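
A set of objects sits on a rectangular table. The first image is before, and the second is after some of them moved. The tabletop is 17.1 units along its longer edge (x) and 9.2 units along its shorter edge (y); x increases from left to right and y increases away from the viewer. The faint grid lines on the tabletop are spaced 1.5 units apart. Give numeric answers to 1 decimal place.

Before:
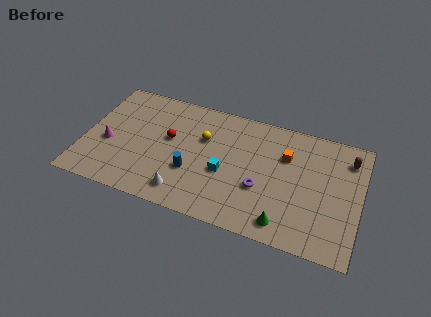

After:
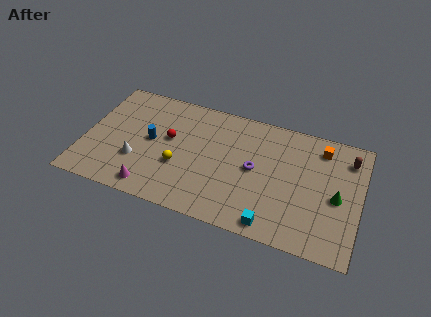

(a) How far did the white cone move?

3.4

From (6.5, 1.5) to (3.4, 3.0), the white cone covered √(3.1² + 1.5²) ≈ 3.4 units.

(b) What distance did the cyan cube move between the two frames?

4.3

From (8.8, 3.8) to (12.0, 1.0), the cyan cube covered √(3.2² + 2.8²) ≈ 4.3 units.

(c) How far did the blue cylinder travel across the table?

3.1

From (6.8, 3.2) to (4.1, 4.8), the blue cylinder covered √(2.7² + 1.6²) ≈ 3.1 units.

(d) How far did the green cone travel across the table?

4.2

The green cone moved from about (12.7, 1.3) to (15.7, 4.2), a distance of √(3.0² + 2.9²) ≈ 4.2.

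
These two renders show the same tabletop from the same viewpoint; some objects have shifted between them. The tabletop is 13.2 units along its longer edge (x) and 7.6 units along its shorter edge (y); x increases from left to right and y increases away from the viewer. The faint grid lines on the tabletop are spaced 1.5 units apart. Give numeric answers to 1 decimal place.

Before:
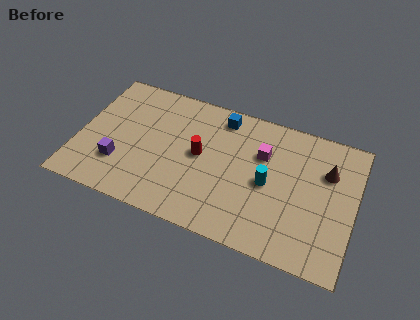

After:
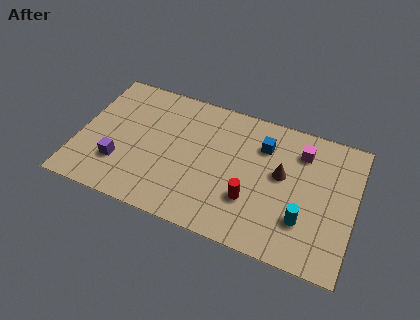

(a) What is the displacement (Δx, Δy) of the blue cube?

(2.1, -0.9)

From the two frames, the blue cube sits at roughly (6.6, 6.5) before and (8.7, 5.6) after.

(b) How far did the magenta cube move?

2.0

The magenta cube moved from about (8.7, 5.1) to (10.5, 5.9), a distance of √(1.8² + 0.8²) ≈ 2.0.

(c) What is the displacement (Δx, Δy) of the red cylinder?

(2.6, -1.6)

From the two frames, the red cylinder sits at roughly (5.8, 4.0) before and (8.4, 2.4) after.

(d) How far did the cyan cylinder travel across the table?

2.3

The cyan cylinder moved from about (9.1, 3.6) to (10.9, 2.2), a distance of √(1.8² + 1.4²) ≈ 2.3.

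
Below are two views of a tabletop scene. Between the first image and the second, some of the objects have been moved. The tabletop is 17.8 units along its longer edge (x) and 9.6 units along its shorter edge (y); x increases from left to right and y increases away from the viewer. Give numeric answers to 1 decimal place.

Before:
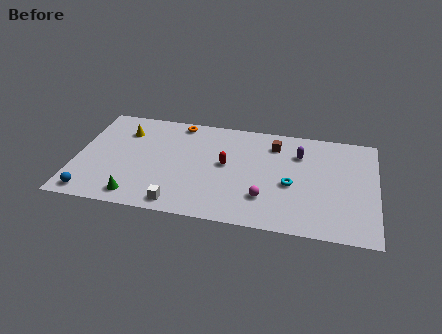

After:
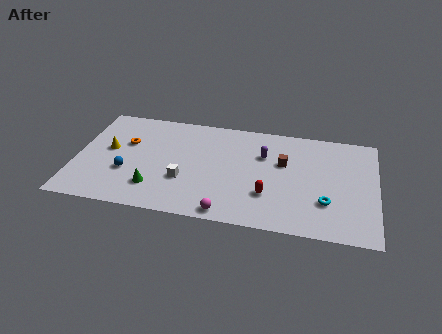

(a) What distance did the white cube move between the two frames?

2.2

From (6.3, 1.1) to (6.5, 3.3), the white cube covered √(0.2² + 2.2²) ≈ 2.2 units.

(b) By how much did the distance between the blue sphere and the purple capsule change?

-4.9

They were about 13.5 units apart before and 8.6 after — 4.9 units closer together.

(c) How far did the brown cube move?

1.7

The brown cube moved from about (11.7, 7.6) to (12.3, 6.0), a distance of √(0.6² + 1.6²) ≈ 1.7.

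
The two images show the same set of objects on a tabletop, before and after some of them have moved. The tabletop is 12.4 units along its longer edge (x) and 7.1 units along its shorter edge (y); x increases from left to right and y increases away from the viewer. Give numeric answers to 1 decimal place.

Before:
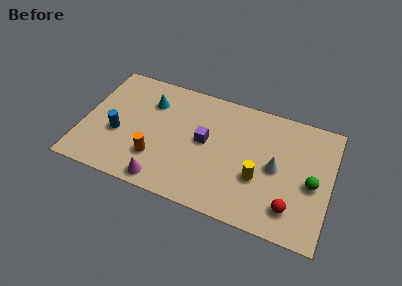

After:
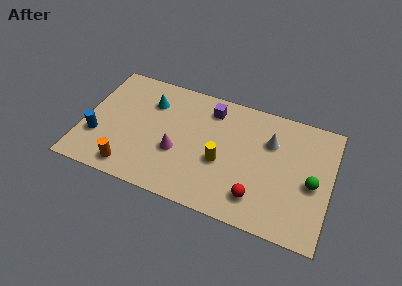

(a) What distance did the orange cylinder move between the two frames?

1.6

From (3.8, 2.0) to (2.6, 1.0), the orange cylinder covered √(1.2² + 1.0²) ≈ 1.6 units.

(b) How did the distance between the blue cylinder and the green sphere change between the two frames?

+1.0

The distance was about 9.7 in the first image and 10.7 in the second, so they moved 1.0 units further apart.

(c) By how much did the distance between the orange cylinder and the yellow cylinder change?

-0.3

Before: roughly 5.1 units apart; after: 4.8. That's 0.3 units closer together.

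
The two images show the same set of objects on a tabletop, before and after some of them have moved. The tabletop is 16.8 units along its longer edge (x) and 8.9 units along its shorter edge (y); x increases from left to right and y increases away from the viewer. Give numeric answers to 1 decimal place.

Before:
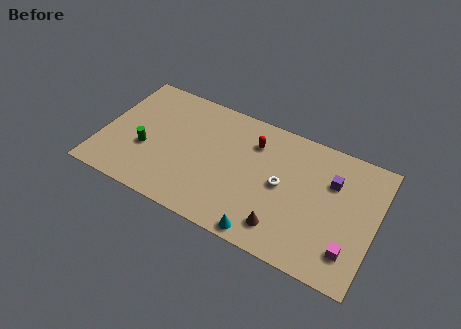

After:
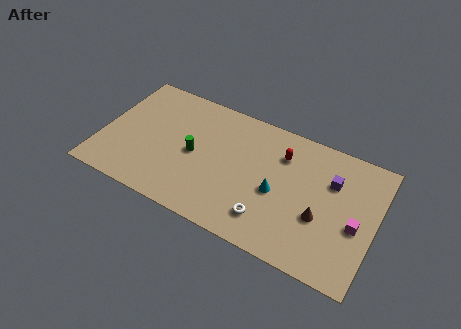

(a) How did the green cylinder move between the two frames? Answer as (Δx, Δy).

(2.9, 0.9)

The green cylinder was at about (2.8, 3.4) and moved to about (5.7, 4.3).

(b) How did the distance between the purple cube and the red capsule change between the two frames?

-1.8

The distance was about 4.9 in the first image and 3.1 in the second, so they moved 1.8 units closer together.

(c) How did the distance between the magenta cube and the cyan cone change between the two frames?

-0.3

Before: roughly 5.1 units apart; after: 4.8. That's 0.3 units closer together.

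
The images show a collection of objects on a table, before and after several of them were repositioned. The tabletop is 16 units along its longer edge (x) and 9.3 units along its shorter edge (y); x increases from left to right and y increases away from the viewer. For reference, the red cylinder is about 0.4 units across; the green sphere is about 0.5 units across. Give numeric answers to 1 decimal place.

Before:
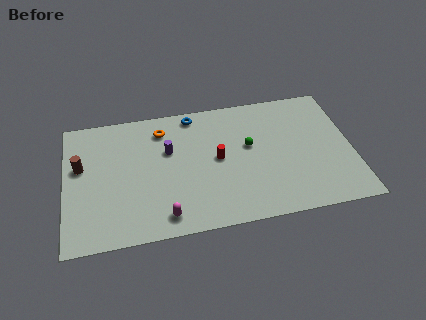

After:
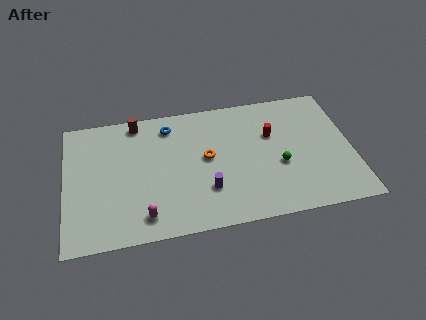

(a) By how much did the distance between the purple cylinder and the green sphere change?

-0.3

They were about 4.5 units apart before and 4.2 after — 0.3 units closer together.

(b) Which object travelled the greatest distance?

the brown cylinder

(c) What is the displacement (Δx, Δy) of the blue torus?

(-1.4, -0.6)

From the two frames, the blue torus sits at roughly (7.3, 8.3) before and (5.9, 7.7) after.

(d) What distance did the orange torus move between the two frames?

3.5

The orange torus was near (5.5, 7.5) before and (7.9, 5.0) after, so it travelled √(2.4² + 2.5²) ≈ 3.5 units.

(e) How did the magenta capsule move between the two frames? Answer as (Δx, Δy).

(-1.1, 0.2)

The magenta capsule started near (5.4, 1.3) and ended near (4.3, 1.5).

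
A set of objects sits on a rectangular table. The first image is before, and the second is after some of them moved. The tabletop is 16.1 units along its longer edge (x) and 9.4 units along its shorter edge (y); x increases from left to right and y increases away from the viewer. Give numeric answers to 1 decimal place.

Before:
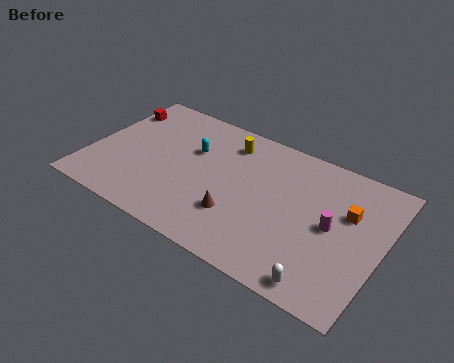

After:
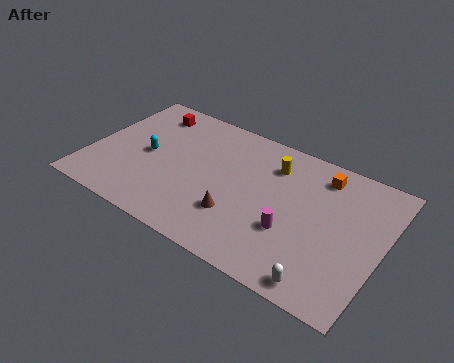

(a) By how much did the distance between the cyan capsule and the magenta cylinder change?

+0.3

The distance was about 8.1 in the first image and 8.4 in the second, so they moved 0.3 units further apart.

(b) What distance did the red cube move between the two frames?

1.9

The red cube was near (0.8, 7.2) before and (2.6, 7.8) after, so it travelled √(1.8² + 0.6²) ≈ 1.9 units.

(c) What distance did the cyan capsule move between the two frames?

2.7

The cyan capsule moved from about (5.4, 6.1) to (3.1, 4.6), a distance of √(2.3² + 1.5²) ≈ 2.7.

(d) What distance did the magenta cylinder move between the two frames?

2.4

From (13.4, 4.7) to (11.4, 3.3), the magenta cylinder covered √(2.0² + 1.4²) ≈ 2.4 units.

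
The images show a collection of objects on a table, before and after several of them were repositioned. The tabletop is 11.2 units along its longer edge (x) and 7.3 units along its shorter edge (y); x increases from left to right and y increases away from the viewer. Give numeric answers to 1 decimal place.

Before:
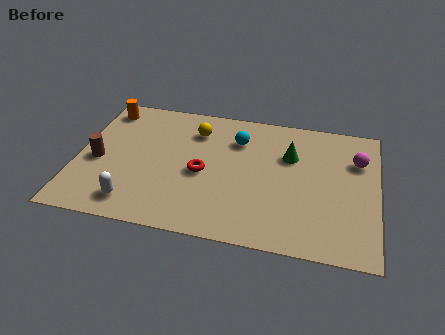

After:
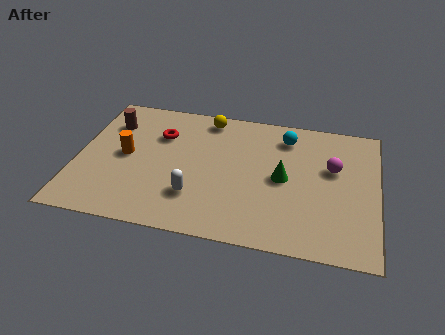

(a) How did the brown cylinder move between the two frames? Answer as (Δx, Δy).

(0.3, 2.2)

From the two frames, the brown cylinder sits at roughly (0.8, 3.2) before and (1.1, 5.4) after.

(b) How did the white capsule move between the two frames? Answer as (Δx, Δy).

(2.2, 0.8)

The white capsule started near (2.3, 1.2) and ended near (4.5, 2.0).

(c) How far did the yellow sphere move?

0.9

From (4.3, 5.6) to (4.7, 6.4), the yellow sphere covered √(0.4² + 0.8²) ≈ 0.9 units.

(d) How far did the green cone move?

1.3

The green cone was near (7.9, 4.9) before and (7.7, 3.6) after, so it travelled √(0.2² + 1.3²) ≈ 1.3 units.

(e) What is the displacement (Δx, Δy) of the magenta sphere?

(-0.9, -0.6)

From the two frames, the magenta sphere sits at roughly (10.4, 5.1) before and (9.5, 4.5) after.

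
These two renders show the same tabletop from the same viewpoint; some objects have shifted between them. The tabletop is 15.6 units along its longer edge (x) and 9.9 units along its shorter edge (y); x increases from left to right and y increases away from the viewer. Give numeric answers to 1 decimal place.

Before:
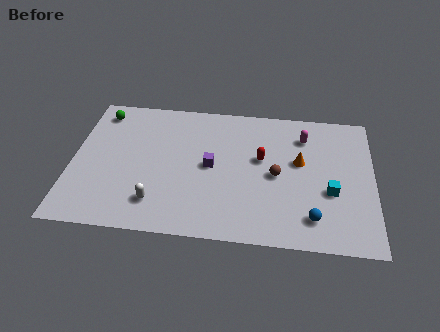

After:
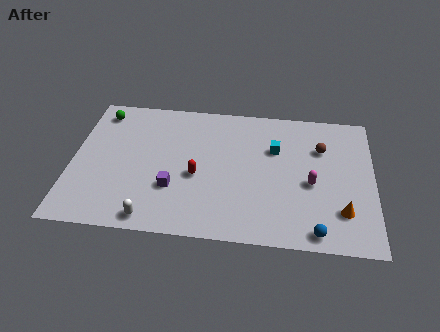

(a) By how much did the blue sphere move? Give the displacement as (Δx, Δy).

(0.2, -0.9)

The blue sphere was at about (12.5, 1.9) and moved to about (12.7, 1.0).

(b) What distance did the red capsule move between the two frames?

3.7

The red capsule was near (9.8, 5.8) before and (6.5, 4.2) after, so it travelled √(3.3² + 1.6²) ≈ 3.7 units.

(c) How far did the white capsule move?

1.1

The white capsule moved from about (4.5, 2.1) to (4.3, 1.0), a distance of √(0.2² + 1.1²) ≈ 1.1.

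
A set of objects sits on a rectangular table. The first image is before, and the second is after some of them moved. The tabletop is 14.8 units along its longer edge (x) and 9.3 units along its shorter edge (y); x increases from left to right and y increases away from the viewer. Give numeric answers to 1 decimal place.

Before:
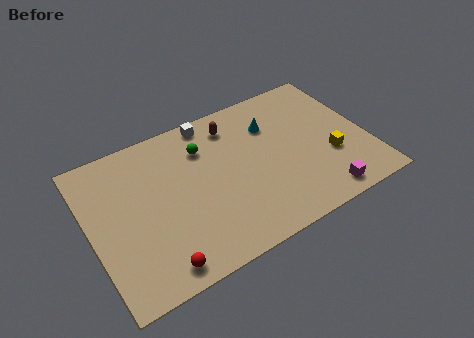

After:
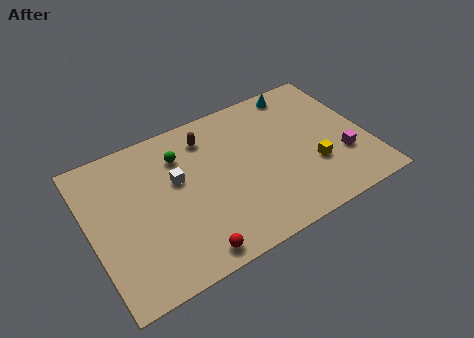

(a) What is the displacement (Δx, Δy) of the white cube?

(-2.2, -2.8)

The white cube started near (6.9, 8.4) and ended near (4.7, 5.6).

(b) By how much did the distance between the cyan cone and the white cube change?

+4.1

The distance was about 3.5 in the first image and 7.6 in the second, so they moved 4.1 units further apart.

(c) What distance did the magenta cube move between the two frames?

2.4

The magenta cube was near (11.8, 1.1) before and (13.3, 3.0) after, so it travelled √(1.5² + 1.9²) ≈ 2.4 units.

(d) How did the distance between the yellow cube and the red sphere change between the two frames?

-2.6

They were about 9.9 units apart before and 7.3 after — 2.6 units closer together.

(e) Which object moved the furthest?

the white cube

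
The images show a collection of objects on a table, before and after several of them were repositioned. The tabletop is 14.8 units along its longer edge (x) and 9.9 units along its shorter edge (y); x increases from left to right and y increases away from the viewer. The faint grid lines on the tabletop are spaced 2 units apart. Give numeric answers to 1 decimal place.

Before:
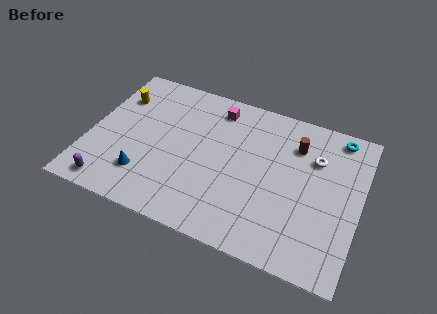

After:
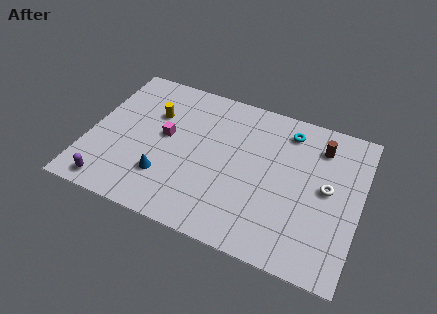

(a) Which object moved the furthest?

the magenta cube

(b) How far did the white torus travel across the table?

1.9

From (12.2, 6.9) to (13.0, 5.2), the white torus covered √(0.8² + 1.7²) ≈ 1.9 units.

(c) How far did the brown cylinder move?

1.4

From (11.1, 7.4) to (12.4, 7.8), the brown cylinder covered √(1.3² + 0.4²) ≈ 1.4 units.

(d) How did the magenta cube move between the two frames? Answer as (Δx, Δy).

(-2.5, -2.9)

The magenta cube was at about (6.6, 8.3) and moved to about (4.1, 5.4).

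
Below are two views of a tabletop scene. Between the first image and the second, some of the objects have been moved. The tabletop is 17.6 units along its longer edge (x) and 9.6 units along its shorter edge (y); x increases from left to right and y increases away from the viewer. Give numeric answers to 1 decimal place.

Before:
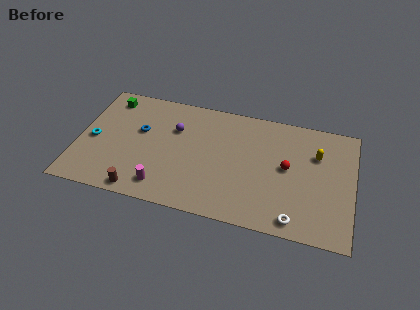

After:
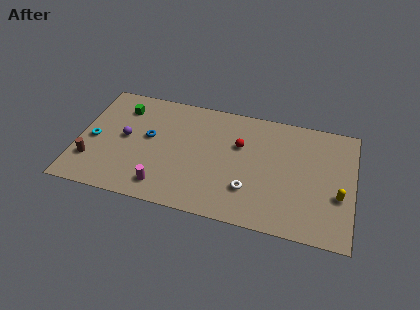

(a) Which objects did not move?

the cyan torus and the magenta cylinder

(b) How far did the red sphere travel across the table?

3.3

The red sphere moved from about (13.4, 5.1) to (10.3, 6.2), a distance of √(3.1² + 1.1²) ≈ 3.3.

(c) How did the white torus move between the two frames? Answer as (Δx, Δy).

(-3.0, 1.6)

From the two frames, the white torus sits at roughly (14.1, 1.1) before and (11.1, 2.7) after.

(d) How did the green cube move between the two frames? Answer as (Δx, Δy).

(0.9, -0.6)

The green cube was at about (1.7, 8.1) and moved to about (2.6, 7.5).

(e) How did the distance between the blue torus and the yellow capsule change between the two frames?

+1.0

They were about 11.3 units apart before and 12.3 after — 1.0 units further apart.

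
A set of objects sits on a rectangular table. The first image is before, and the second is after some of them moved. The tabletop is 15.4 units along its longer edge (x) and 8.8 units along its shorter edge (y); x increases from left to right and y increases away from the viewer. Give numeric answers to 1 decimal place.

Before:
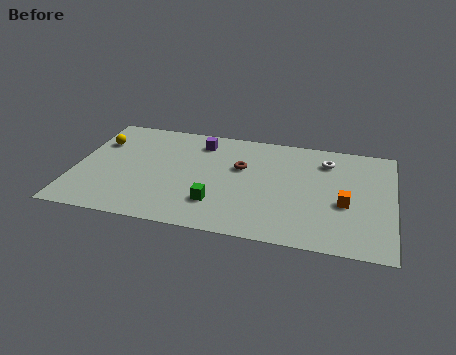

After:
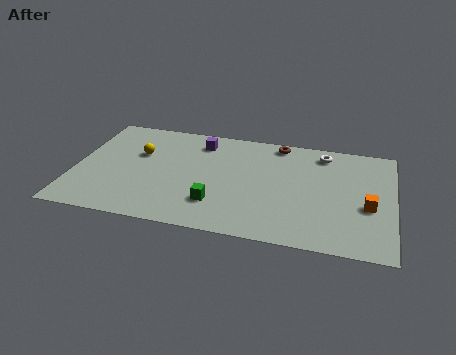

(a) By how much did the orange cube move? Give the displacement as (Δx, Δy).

(1.1, 0.0)

The orange cube was at about (13.1, 3.6) and moved to about (14.2, 3.6).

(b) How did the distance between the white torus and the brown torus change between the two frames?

-2.1

The distance was about 4.3 in the first image and 2.2 in the second, so they moved 2.1 units closer together.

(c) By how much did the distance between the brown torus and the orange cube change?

+0.8

They were about 5.4 units apart before and 6.2 after — 0.8 units further apart.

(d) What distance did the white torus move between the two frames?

0.6

The white torus moved from about (12.1, 6.9) to (11.9, 7.5), a distance of √(0.2² + 0.6²) ≈ 0.6.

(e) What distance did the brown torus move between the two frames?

2.9

The brown torus was near (8.0, 5.5) before and (9.7, 7.9) after, so it travelled √(1.7² + 2.4²) ≈ 2.9 units.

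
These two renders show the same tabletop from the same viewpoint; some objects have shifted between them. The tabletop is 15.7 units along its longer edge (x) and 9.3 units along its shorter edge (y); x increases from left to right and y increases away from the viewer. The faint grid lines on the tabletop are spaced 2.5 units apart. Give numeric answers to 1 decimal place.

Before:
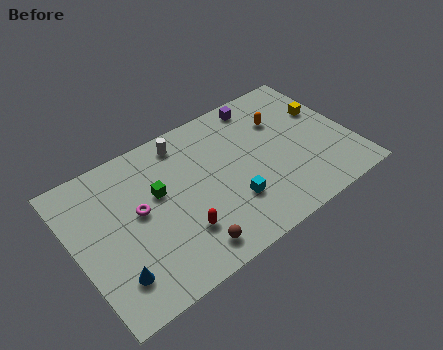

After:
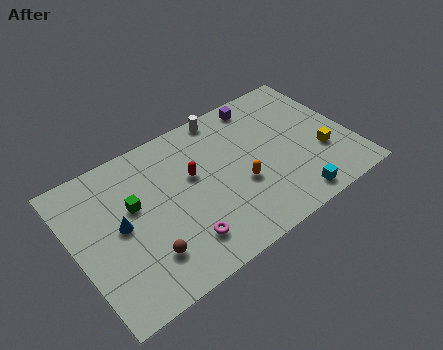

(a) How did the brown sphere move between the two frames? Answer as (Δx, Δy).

(-2.2, 0.9)

From the two frames, the brown sphere sits at roughly (5.7, 1.4) before and (3.5, 2.3) after.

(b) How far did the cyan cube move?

3.6

From (8.5, 2.8) to (11.7, 1.1), the cyan cube covered √(3.2² + 1.7²) ≈ 3.6 units.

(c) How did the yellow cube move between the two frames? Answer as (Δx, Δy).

(-0.7, -2.7)

From the two frames, the yellow cube sits at roughly (14.6, 5.9) before and (13.9, 3.2) after.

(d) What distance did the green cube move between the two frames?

1.4

The green cube moved from about (4.8, 5.6) to (3.4, 5.6), a distance of √(1.4² + 0.0²) ≈ 1.4.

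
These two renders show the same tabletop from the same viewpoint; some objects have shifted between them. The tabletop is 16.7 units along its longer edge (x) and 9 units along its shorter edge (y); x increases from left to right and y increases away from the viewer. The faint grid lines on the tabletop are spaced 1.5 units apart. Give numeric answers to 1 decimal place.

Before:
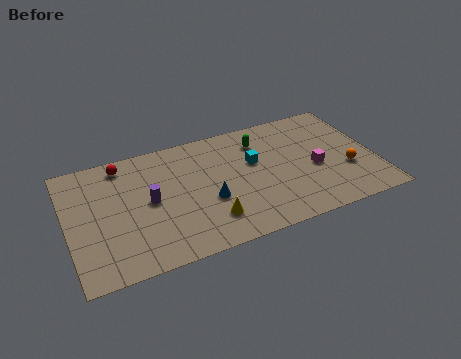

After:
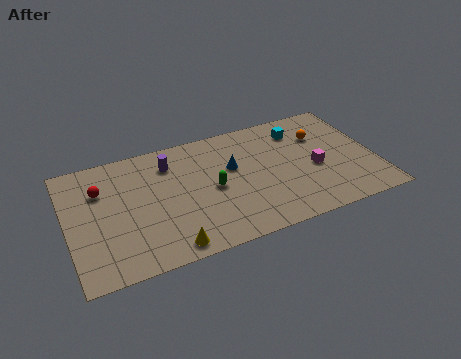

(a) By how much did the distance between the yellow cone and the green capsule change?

-1.6

The distance was about 5.9 in the first image and 4.3 in the second, so they moved 1.6 units closer together.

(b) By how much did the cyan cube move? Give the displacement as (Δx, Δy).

(2.7, 1.6)

The cyan cube started near (10.2, 5.5) and ended near (12.9, 7.1).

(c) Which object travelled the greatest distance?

the green capsule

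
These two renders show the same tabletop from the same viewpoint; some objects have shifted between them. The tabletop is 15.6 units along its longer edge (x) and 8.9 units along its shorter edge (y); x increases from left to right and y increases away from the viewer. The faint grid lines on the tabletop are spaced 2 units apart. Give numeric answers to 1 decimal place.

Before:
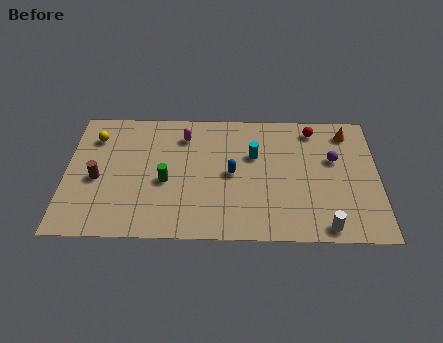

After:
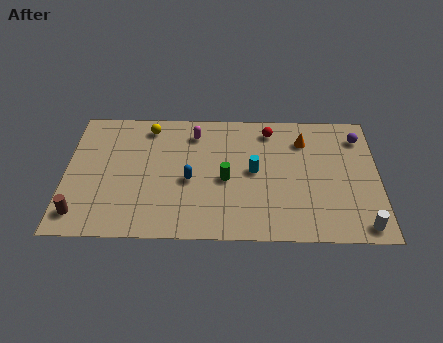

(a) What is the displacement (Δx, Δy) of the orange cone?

(-2.2, -0.6)

The orange cone was at about (14.1, 7.4) and moved to about (11.9, 6.8).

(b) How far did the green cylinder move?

3.0

From (5.0, 3.8) to (8.0, 4.0), the green cylinder covered √(3.0² + 0.2²) ≈ 3.0 units.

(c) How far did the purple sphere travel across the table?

2.1

The purple sphere moved from about (13.4, 5.5) to (14.7, 7.1), a distance of √(1.3² + 1.6²) ≈ 2.1.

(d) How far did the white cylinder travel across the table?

1.8

From (12.9, 0.9) to (14.7, 1.0), the white cylinder covered √(1.8² + 0.1²) ≈ 1.8 units.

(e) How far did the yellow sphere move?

2.8

The yellow sphere was near (1.4, 6.8) before and (4.1, 7.6) after, so it travelled √(2.7² + 0.8²) ≈ 2.8 units.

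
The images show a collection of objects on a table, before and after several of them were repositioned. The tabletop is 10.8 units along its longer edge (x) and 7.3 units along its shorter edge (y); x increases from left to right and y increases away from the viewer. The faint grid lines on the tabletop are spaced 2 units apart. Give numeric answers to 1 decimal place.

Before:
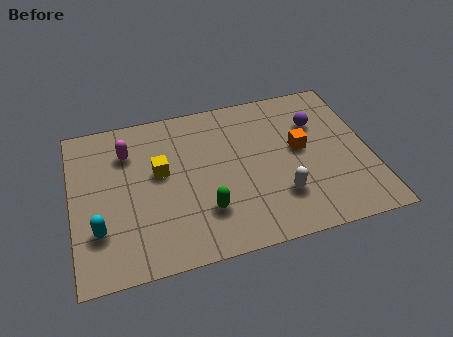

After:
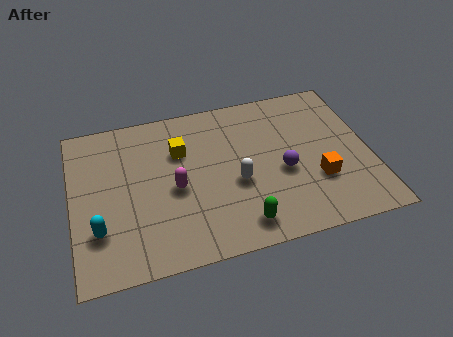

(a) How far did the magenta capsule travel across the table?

2.6

The magenta capsule moved from about (2.1, 5.4) to (3.7, 3.3), a distance of √(1.6² + 2.1²) ≈ 2.6.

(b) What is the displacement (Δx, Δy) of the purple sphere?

(-1.4, -2.0)

The purple sphere was at about (9.0, 5.1) and moved to about (7.6, 3.1).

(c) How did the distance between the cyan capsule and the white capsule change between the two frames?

-1.4

The distance was about 6.5 in the first image and 5.1 in the second, so they moved 1.4 units closer together.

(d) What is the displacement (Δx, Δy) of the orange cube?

(0.5, -1.6)

The orange cube was at about (8.3, 4.0) and moved to about (8.8, 2.4).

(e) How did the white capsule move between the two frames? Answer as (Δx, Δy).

(-1.5, 1.0)

The white capsule was at about (7.4, 2.0) and moved to about (5.9, 3.0).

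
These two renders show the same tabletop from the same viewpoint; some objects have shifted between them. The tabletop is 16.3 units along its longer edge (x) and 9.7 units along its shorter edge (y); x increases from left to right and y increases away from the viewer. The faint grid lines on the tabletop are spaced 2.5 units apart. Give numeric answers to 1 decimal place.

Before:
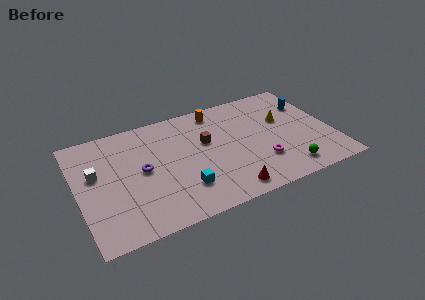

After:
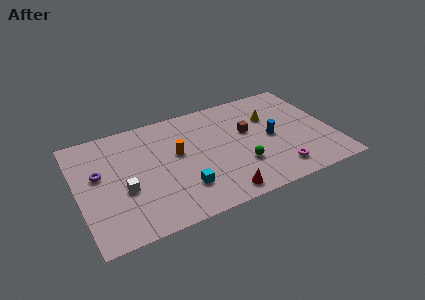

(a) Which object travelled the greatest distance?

the orange cylinder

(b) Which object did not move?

the cyan cube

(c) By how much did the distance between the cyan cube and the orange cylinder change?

-3.5

The distance was about 6.6 in the first image and 3.1 in the second, so they moved 3.5 units closer together.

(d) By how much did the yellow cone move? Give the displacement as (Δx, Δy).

(-0.8, 0.6)

From the two frames, the yellow cone sits at roughly (13.4, 6.0) before and (12.6, 6.6) after.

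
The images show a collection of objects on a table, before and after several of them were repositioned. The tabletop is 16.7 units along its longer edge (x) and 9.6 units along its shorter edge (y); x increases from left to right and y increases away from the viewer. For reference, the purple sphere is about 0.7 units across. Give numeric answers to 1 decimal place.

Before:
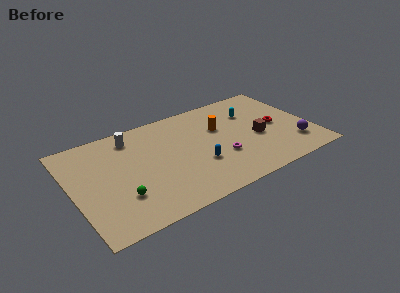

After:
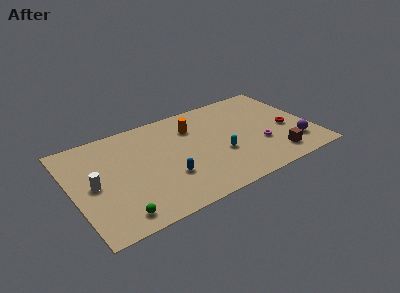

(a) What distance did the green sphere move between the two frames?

1.6

The green sphere was near (3.0, 2.8) before and (2.6, 1.3) after, so it travelled √(0.4² + 1.5²) ≈ 1.6 units.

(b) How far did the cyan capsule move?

4.3

The cyan capsule moved from about (12.9, 6.8) to (10.1, 3.6), a distance of √(2.8² + 3.2²) ≈ 4.3.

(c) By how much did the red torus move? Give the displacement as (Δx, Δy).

(0.6, -0.6)

The red torus was at about (14.4, 4.7) and moved to about (15.0, 4.1).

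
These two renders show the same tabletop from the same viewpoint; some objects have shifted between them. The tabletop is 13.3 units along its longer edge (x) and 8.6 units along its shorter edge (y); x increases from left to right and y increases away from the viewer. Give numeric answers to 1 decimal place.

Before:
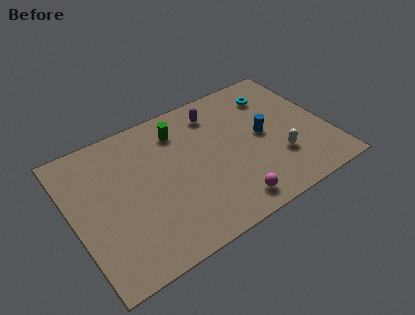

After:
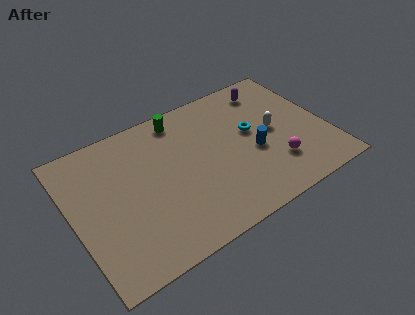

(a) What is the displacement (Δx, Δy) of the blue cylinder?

(-0.6, -0.8)

The blue cylinder was at about (10.0, 4.4) and moved to about (9.4, 3.6).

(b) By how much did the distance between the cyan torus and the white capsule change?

-2.9

Before: roughly 4.1 units apart; after: 1.2. That's 2.9 units closer together.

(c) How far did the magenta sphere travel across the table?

2.9

From (7.6, 1.2) to (10.3, 2.3), the magenta sphere covered √(2.7² + 1.1²) ≈ 2.9 units.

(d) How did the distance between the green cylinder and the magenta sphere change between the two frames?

+0.8

Before: roughly 5.9 units apart; after: 6.7. That's 0.8 units further apart.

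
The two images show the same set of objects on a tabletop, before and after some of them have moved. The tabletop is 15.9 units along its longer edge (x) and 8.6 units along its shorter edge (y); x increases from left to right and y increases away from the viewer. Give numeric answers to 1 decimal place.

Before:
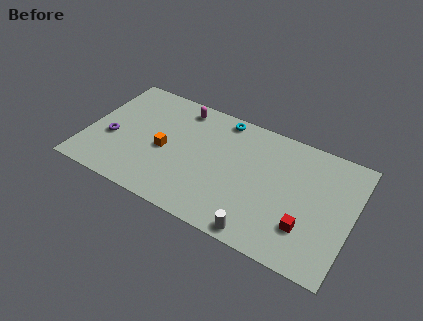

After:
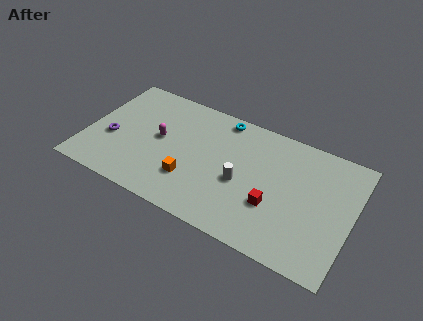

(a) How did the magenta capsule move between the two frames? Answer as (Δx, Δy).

(-0.9, -2.8)

The magenta capsule was at about (5.2, 7.4) and moved to about (4.3, 4.6).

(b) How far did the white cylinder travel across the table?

3.3

From (10.9, 0.8) to (9.4, 3.7), the white cylinder covered √(1.5² + 2.9²) ≈ 3.3 units.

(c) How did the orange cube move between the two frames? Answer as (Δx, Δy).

(1.8, -1.4)

The orange cube started near (4.7, 3.9) and ended near (6.5, 2.5).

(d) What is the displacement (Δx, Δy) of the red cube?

(-2.0, 0.6)

The red cube started near (13.4, 2.4) and ended near (11.4, 3.0).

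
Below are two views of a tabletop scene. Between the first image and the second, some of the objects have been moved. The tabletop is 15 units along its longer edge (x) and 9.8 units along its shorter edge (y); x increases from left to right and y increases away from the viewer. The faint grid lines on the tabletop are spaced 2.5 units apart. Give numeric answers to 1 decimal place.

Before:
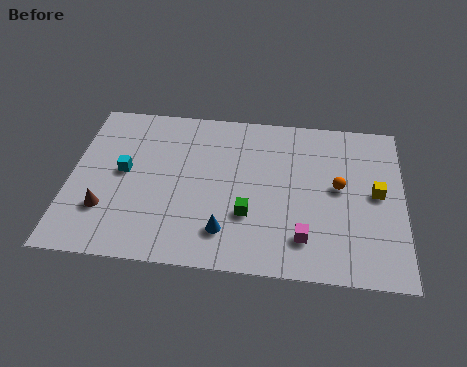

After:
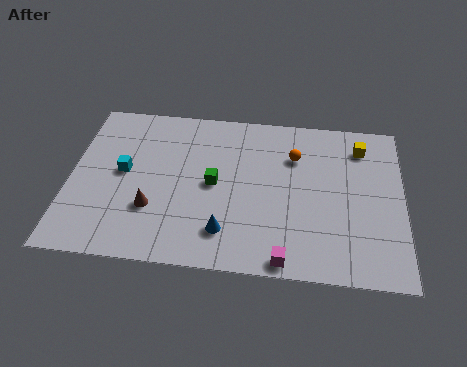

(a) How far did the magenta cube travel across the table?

1.5

From (10.6, 2.1) to (9.8, 0.8), the magenta cube covered √(0.8² + 1.3²) ≈ 1.5 units.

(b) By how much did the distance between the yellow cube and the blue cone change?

+1.0

The distance was about 7.3 in the first image and 8.3 in the second, so they moved 1.0 units further apart.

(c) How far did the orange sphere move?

2.6

The orange sphere moved from about (12.1, 5.3) to (10.1, 7.0), a distance of √(2.0² + 1.7²) ≈ 2.6.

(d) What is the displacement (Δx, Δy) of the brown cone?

(2.1, 0.3)

From the two frames, the brown cone sits at roughly (1.7, 2.8) before and (3.8, 3.1) after.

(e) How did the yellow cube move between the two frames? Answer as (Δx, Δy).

(-0.7, 2.8)

From the two frames, the yellow cube sits at roughly (13.8, 5.1) before and (13.1, 7.9) after.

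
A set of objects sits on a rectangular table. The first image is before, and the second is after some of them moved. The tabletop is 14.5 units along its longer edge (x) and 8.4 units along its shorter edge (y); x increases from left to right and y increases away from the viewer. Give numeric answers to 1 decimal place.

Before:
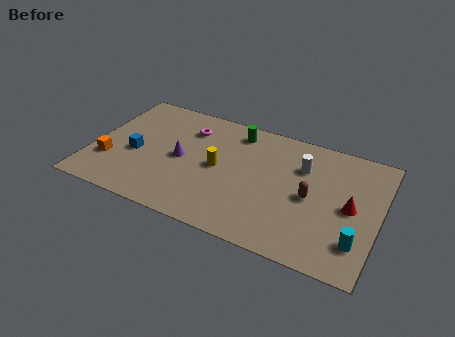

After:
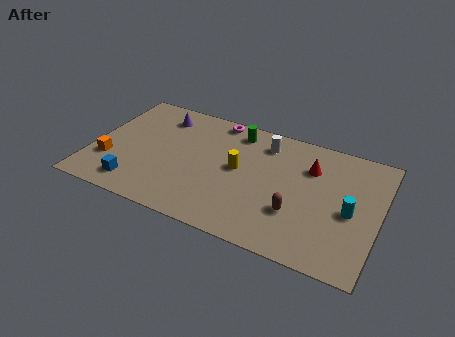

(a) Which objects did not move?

the green cylinder and the orange cube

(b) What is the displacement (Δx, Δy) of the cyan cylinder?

(-0.5, 1.8)

From the two frames, the cyan cylinder sits at roughly (13.6, 2.0) before and (13.1, 3.8) after.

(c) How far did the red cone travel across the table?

2.9

The red cone moved from about (13.1, 4.1) to (10.9, 6.0), a distance of √(2.2² + 1.9²) ≈ 2.9.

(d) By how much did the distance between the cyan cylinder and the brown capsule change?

-0.4

They were about 3.2 units apart before and 2.8 after — 0.4 units closer together.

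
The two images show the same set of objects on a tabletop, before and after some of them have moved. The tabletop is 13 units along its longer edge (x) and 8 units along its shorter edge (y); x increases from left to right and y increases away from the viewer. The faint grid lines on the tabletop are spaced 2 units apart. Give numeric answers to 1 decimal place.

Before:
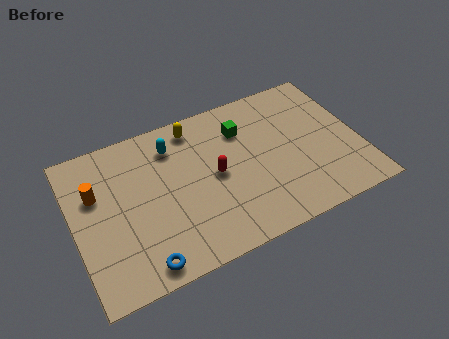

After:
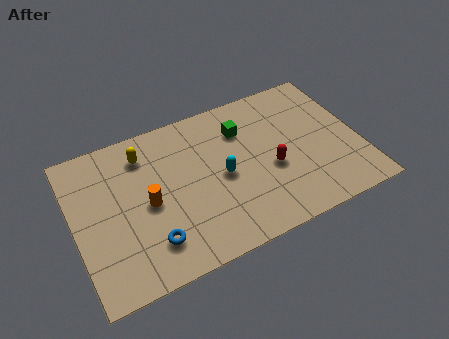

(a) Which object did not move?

the green cube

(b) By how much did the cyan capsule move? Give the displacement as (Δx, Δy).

(2.0, -2.5)

The cyan capsule started near (4.7, 6.3) and ended near (6.7, 3.8).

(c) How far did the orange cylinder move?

2.6

The orange cylinder was near (1.1, 5.2) before and (3.3, 3.8) after, so it travelled √(2.2² + 1.4²) ≈ 2.6 units.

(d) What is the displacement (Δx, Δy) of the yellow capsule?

(-2.4, -0.5)

From the two frames, the yellow capsule sits at roughly (5.8, 6.9) before and (3.4, 6.4) after.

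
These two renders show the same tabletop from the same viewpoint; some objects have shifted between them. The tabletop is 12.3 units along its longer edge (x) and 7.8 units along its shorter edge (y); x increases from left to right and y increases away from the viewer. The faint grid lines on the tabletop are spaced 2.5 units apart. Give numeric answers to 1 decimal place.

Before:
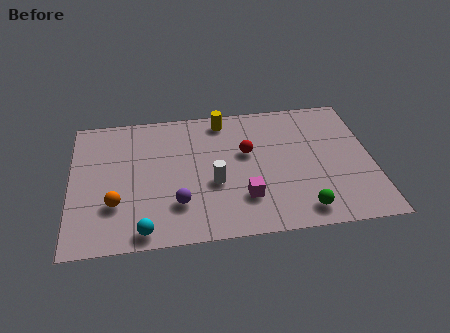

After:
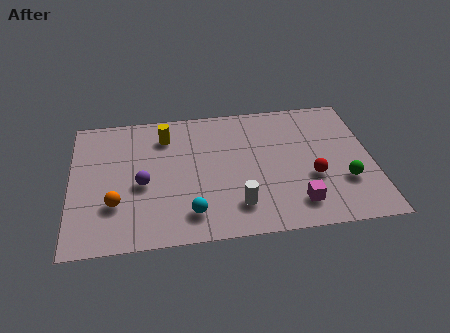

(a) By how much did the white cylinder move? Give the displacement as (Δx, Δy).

(0.9, -1.4)

From the two frames, the white cylinder sits at roughly (5.8, 3.1) before and (6.7, 1.7) after.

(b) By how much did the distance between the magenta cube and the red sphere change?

-1.0

Before: roughly 2.6 units apart; after: 1.6. That's 1.0 units closer together.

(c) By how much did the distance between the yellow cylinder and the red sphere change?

+4.4

Before: roughly 2.3 units apart; after: 6.7. That's 4.4 units further apart.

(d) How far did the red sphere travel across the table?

3.2

From (7.2, 4.7) to (9.8, 2.9), the red sphere covered √(2.6² + 1.8²) ≈ 3.2 units.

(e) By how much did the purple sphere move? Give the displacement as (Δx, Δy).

(-1.4, 1.3)

The purple sphere started near (4.3, 2.1) and ended near (2.9, 3.4).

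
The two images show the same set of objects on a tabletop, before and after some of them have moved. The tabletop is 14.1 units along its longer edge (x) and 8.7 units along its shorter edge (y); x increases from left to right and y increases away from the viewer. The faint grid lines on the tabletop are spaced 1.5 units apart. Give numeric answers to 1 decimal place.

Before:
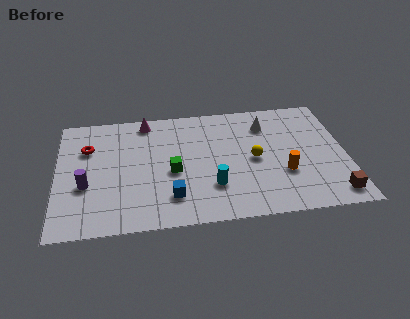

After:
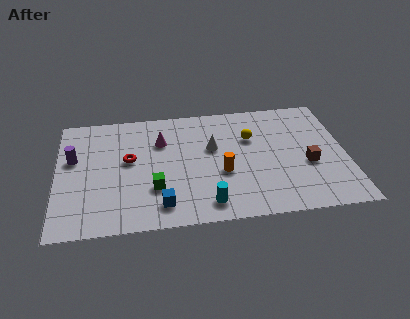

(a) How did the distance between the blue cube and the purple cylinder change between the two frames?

+1.4

They were about 4.3 units apart before and 5.7 after — 1.4 units further apart.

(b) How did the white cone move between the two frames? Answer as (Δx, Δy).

(-2.7, -1.4)

From the two frames, the white cone sits at roughly (10.3, 6.7) before and (7.6, 5.3) after.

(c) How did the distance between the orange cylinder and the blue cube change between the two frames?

-2.0

The distance was about 5.6 in the first image and 3.6 in the second, so they moved 2.0 units closer together.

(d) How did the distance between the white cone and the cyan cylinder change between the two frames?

-1.0

Before: roughly 5.0 units apart; after: 4.0. That's 1.0 units closer together.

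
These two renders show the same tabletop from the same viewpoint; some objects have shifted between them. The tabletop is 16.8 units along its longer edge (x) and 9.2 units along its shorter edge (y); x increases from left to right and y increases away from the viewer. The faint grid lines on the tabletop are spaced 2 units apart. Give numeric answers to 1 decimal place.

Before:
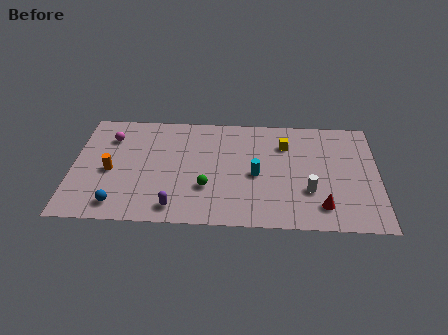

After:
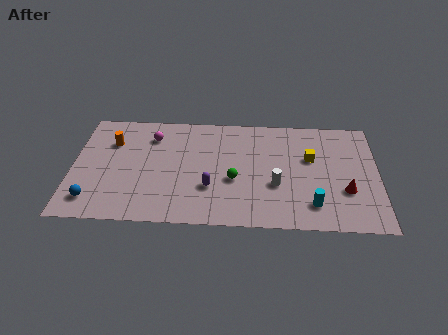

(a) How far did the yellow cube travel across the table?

1.8

From (11.7, 6.8) to (13.1, 5.7), the yellow cube covered √(1.4² + 1.1²) ≈ 1.8 units.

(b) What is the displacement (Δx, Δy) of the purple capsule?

(1.9, 1.7)

The purple capsule started near (5.7, 1.3) and ended near (7.6, 3.0).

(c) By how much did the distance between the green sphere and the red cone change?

-0.3

The distance was about 6.4 in the first image and 6.1 in the second, so they moved 0.3 units closer together.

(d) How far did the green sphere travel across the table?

1.7

The green sphere was near (7.4, 3.0) before and (8.9, 3.7) after, so it travelled √(1.5² + 0.7²) ≈ 1.7 units.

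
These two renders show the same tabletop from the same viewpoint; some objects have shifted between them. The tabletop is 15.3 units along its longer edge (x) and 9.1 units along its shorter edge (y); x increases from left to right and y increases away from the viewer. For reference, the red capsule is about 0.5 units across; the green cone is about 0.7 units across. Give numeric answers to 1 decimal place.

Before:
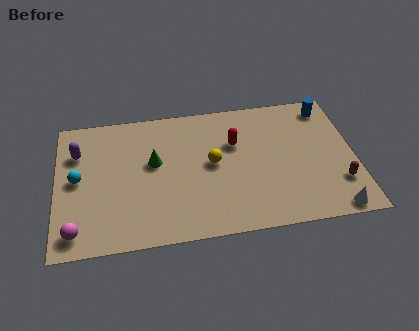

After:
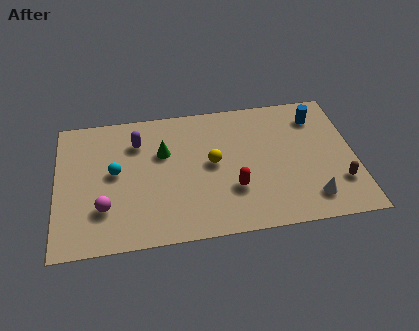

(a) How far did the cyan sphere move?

1.9

The cyan sphere moved from about (1.1, 4.7) to (3.0, 4.9), a distance of √(1.9² + 0.2²) ≈ 1.9.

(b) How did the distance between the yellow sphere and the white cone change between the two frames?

-1.4

Before: roughly 7.2 units apart; after: 5.8. That's 1.4 units closer together.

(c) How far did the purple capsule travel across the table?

3.1

From (1.1, 6.5) to (4.2, 6.8), the purple capsule covered √(3.1² + 0.3²) ≈ 3.1 units.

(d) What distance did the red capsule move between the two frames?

3.1

The red capsule was near (9.2, 6.0) before and (9.0, 2.9) after, so it travelled √(0.2² + 3.1²) ≈ 3.1 units.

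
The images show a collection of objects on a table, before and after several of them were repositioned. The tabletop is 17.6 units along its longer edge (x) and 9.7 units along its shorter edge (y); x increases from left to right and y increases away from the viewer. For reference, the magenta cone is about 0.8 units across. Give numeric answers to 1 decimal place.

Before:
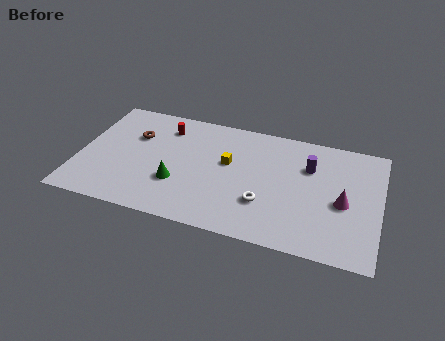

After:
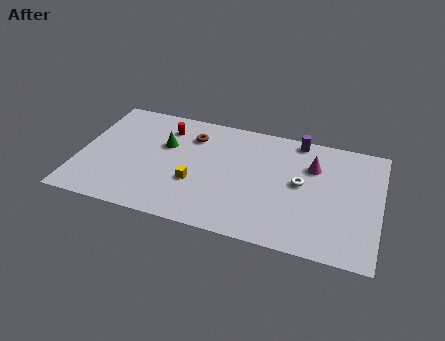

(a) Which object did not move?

the red cylinder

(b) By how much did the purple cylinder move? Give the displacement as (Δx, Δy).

(-0.8, 2.1)

The purple cylinder started near (13.4, 6.7) and ended near (12.6, 8.8).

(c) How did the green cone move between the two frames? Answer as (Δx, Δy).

(-1.0, 3.0)

From the two frames, the green cone sits at roughly (5.9, 3.2) before and (4.9, 6.2) after.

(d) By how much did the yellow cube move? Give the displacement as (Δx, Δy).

(-1.8, -2.2)

From the two frames, the yellow cube sits at roughly (8.7, 5.7) before and (6.9, 3.5) after.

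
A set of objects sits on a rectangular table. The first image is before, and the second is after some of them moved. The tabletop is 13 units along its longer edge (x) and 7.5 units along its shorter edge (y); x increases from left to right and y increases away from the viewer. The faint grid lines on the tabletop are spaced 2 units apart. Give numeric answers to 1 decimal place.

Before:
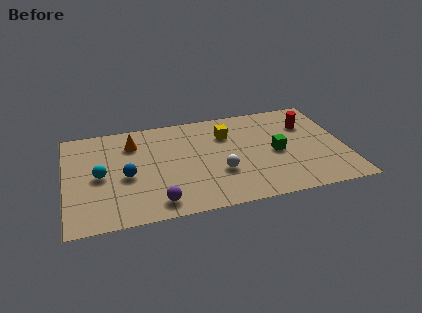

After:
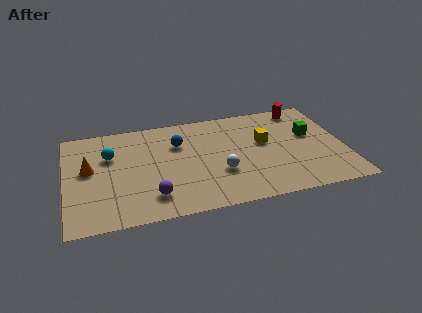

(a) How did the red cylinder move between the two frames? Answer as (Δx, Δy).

(-0.1, 1.3)

The red cylinder was at about (11.4, 5.3) and moved to about (11.3, 6.6).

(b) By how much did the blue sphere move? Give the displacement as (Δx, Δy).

(2.5, 1.9)

The blue sphere was at about (2.8, 3.3) and moved to about (5.3, 5.2).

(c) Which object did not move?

the white sphere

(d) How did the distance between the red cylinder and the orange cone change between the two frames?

+2.3

The distance was about 8.2 in the first image and 10.5 in the second, so they moved 2.3 units further apart.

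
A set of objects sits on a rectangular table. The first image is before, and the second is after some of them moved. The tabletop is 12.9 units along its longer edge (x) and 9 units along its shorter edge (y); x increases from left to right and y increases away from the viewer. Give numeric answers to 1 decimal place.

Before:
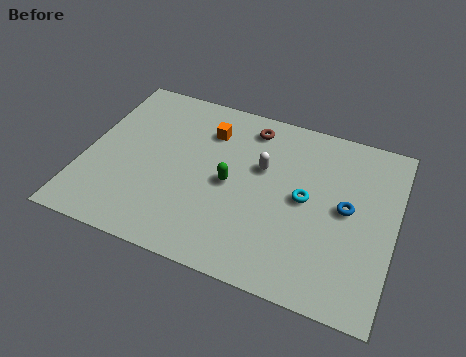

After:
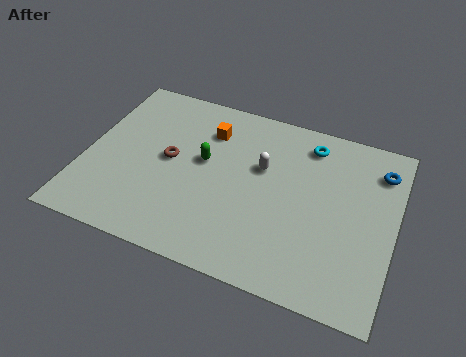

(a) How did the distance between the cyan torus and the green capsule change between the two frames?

+1.7

The distance was about 3.1 in the first image and 4.8 in the second, so they moved 1.7 units further apart.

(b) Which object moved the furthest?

the brown torus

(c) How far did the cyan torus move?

2.9

The cyan torus moved from about (9.2, 4.6) to (9.1, 7.5), a distance of √(0.1² + 2.9²) ≈ 2.9.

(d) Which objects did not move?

the orange cube and the white capsule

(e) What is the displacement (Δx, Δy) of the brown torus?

(-3.1, -2.9)

From the two frames, the brown torus sits at roughly (6.6, 7.6) before and (3.5, 4.7) after.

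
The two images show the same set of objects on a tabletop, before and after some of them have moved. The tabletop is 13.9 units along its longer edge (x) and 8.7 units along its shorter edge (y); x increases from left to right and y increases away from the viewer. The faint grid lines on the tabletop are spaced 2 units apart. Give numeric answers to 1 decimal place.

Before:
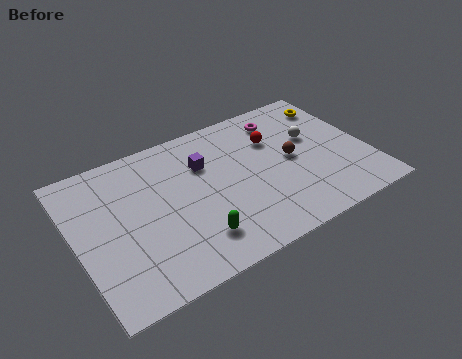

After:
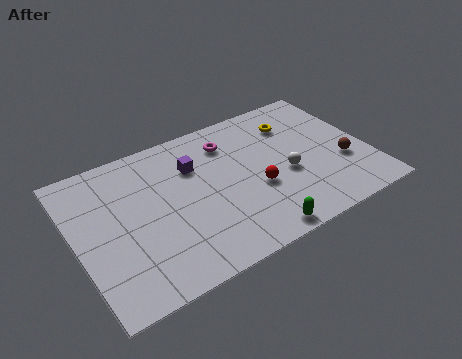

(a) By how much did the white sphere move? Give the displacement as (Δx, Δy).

(-1.6, -1.7)

The white sphere was at about (11.5, 5.3) and moved to about (9.9, 3.6).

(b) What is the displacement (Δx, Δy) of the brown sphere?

(2.3, -1.3)

The brown sphere started near (10.3, 4.4) and ended near (12.6, 3.1).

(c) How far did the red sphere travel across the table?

2.9

From (9.7, 6.0) to (8.4, 3.4), the red sphere covered √(1.3² + 2.6²) ≈ 2.9 units.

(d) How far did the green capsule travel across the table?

2.9

The green capsule was near (5.2, 1.9) before and (7.9, 0.8) after, so it travelled √(2.7² + 1.1²) ≈ 2.9 units.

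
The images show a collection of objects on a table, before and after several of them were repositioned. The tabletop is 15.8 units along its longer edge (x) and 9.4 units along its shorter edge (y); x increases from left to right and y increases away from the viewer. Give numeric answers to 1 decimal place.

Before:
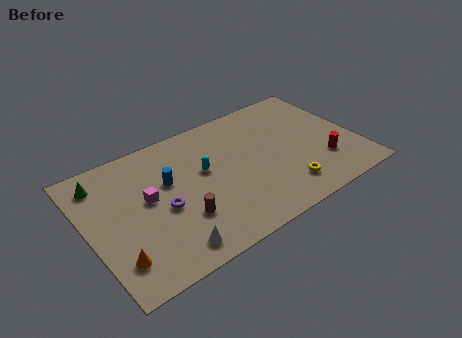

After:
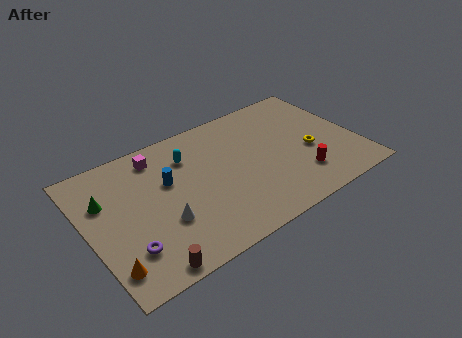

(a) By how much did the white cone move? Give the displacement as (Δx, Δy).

(0.0, 1.9)

The white cone was at about (4.1, 1.3) and moved to about (4.1, 3.2).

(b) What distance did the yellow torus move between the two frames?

2.8

The yellow torus was near (11.1, 1.9) before and (13.0, 3.9) after, so it travelled √(1.9² + 2.0²) ≈ 2.8 units.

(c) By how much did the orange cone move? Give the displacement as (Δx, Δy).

(-0.4, -0.3)

From the two frames, the orange cone sits at roughly (1.2, 2.1) before and (0.8, 1.8) after.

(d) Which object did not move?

the blue cylinder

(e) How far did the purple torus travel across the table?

2.9

The purple torus was near (4.2, 4.1) before and (1.9, 2.4) after, so it travelled √(2.3² + 1.7²) ≈ 2.9 units.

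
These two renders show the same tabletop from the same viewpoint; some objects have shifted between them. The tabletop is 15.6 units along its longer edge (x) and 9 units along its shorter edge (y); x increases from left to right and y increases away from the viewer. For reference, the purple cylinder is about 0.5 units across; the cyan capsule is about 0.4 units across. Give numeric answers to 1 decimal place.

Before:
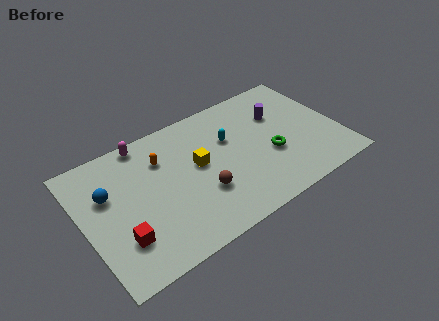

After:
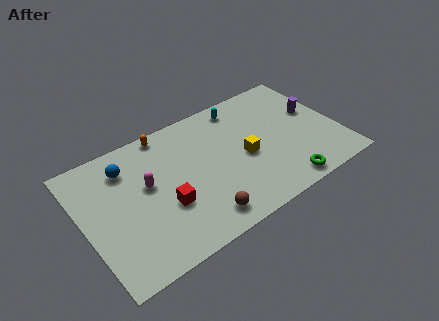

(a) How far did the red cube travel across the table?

2.9

From (1.9, 2.5) to (4.7, 3.3), the red cube covered √(2.8² + 0.8²) ≈ 2.9 units.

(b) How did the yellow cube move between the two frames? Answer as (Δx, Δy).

(2.8, -0.9)

The yellow cube started near (7.0, 5.0) and ended near (9.8, 4.1).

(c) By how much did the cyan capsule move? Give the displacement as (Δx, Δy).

(1.1, 2.0)

From the two frames, the cyan capsule sits at roughly (9.1, 5.8) before and (10.2, 7.8) after.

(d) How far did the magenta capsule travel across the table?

3.0

The magenta capsule was near (4.2, 8.2) before and (3.9, 5.2) after, so it travelled √(0.3² + 3.0²) ≈ 3.0 units.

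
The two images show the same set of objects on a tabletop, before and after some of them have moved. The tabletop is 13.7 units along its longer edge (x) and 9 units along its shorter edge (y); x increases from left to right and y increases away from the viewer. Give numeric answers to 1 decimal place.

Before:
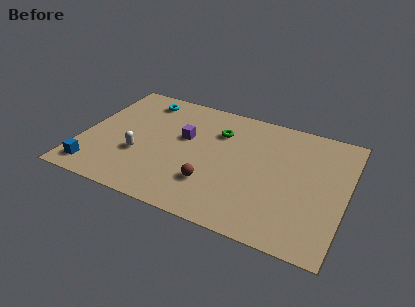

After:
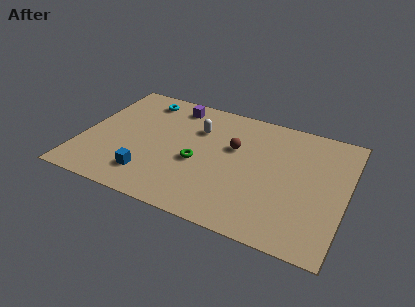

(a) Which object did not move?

the cyan torus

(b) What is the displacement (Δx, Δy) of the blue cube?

(2.8, 0.6)

The blue cube was at about (1.0, 1.3) and moved to about (3.8, 1.9).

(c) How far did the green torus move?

2.8

The green torus moved from about (6.9, 6.5) to (6.1, 3.8), a distance of √(0.8² + 2.7²) ≈ 2.8.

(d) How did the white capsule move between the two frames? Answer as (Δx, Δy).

(2.7, 3.1)

The white capsule was at about (3.1, 3.2) and moved to about (5.8, 6.3).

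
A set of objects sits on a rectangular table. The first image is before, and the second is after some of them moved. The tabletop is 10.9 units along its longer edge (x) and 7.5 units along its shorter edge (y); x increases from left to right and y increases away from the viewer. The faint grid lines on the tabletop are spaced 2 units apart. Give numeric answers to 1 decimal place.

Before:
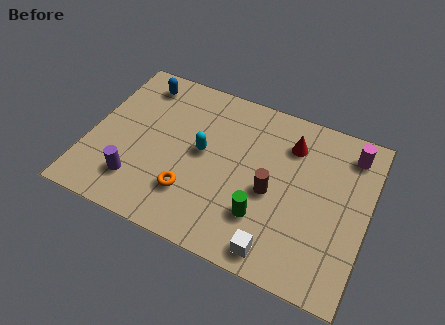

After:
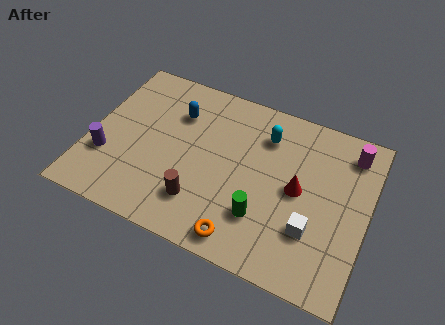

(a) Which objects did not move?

the green cylinder and the magenta cylinder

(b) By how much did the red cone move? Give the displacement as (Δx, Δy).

(0.5, -1.9)

From the two frames, the red cone sits at roughly (7.7, 5.7) before and (8.2, 3.8) after.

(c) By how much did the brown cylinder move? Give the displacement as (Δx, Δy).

(-2.6, -1.5)

The brown cylinder was at about (7.2, 3.3) and moved to about (4.6, 1.8).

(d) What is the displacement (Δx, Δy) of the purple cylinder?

(-1.3, 0.7)

From the two frames, the purple cylinder sits at roughly (2.1, 1.7) before and (0.8, 2.4) after.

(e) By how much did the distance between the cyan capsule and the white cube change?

-0.5

They were about 4.5 units apart before and 4.0 after — 0.5 units closer together.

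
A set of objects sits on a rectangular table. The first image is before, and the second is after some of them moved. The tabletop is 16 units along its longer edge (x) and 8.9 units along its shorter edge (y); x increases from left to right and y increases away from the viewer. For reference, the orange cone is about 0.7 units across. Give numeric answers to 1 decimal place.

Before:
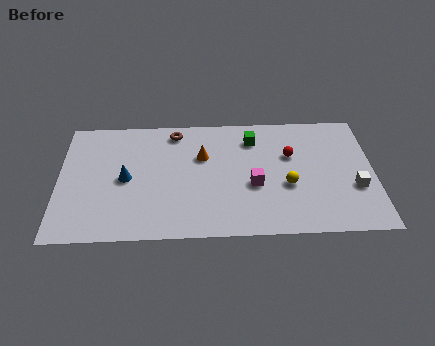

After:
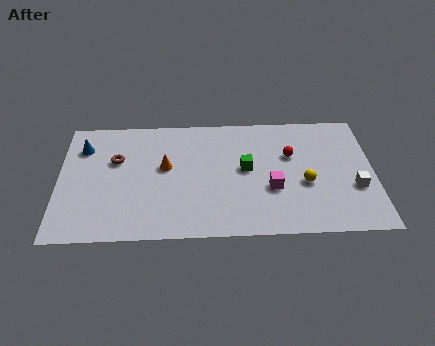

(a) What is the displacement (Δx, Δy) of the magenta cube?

(0.9, -0.3)

The magenta cube was at about (9.9, 3.6) and moved to about (10.8, 3.3).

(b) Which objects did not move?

the white cube and the red sphere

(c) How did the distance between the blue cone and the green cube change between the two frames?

+1.5

They were about 7.0 units apart before and 8.5 after — 1.5 units further apart.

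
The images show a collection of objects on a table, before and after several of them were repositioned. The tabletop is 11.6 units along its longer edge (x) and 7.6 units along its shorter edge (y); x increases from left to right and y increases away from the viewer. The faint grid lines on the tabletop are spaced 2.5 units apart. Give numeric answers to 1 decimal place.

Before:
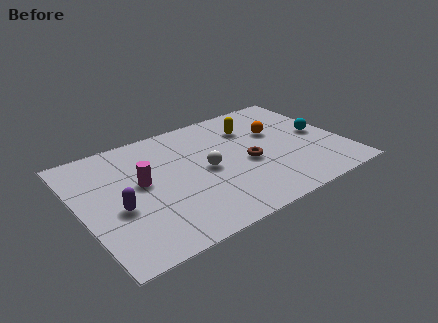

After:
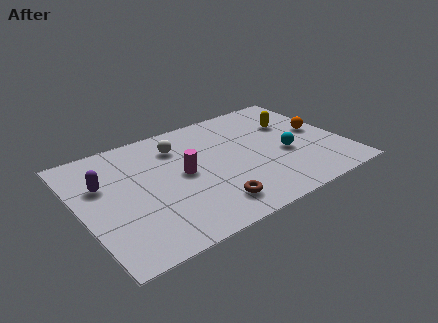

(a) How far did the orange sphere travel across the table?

2.0

The orange sphere was near (8.9, 4.8) before and (10.7, 4.0) after, so it travelled √(1.8² + 0.8²) ≈ 2.0 units.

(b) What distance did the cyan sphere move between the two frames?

1.8

The cyan sphere moved from about (10.7, 3.8) to (9.0, 3.1), a distance of √(1.7² + 0.7²) ≈ 1.8.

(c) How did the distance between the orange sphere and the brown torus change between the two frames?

+3.8

The distance was about 2.2 in the first image and 6.0 in the second, so they moved 3.8 units further apart.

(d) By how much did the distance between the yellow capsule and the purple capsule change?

+1.7

The distance was about 6.9 in the first image and 8.6 in the second, so they moved 1.7 units further apart.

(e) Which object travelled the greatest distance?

the brown torus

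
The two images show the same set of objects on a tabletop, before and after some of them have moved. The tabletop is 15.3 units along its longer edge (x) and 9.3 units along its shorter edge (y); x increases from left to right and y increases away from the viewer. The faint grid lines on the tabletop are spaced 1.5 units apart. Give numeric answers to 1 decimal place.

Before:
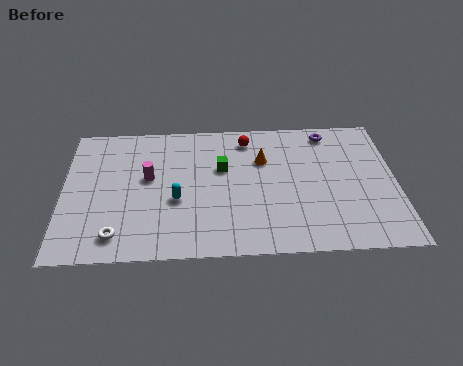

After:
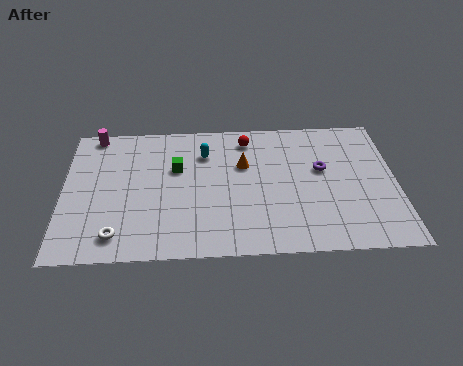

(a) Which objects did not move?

the red sphere and the white torus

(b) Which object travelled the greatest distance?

the magenta cylinder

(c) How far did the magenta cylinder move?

4.1

The magenta cylinder moved from about (3.9, 5.3) to (1.4, 8.5), a distance of √(2.5² + 3.2²) ≈ 4.1.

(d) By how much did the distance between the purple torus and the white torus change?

-1.6

The distance was about 11.8 in the first image and 10.2 in the second, so they moved 1.6 units closer together.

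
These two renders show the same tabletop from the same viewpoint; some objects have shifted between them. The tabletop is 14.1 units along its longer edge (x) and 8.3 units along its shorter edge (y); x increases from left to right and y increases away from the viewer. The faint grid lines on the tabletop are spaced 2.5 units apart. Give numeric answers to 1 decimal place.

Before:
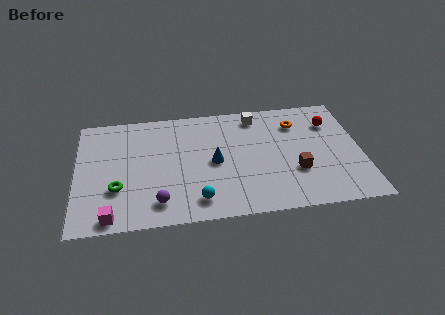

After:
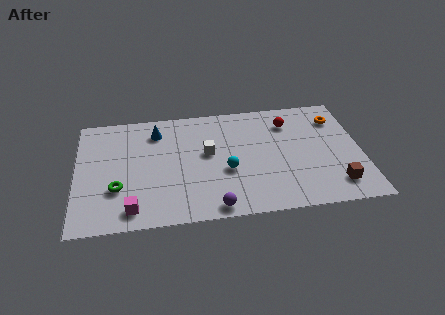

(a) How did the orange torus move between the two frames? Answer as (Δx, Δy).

(2.0, 0.1)

The orange torus started near (11.0, 6.3) and ended near (13.0, 6.4).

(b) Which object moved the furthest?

the blue cone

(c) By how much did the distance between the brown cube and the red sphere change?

+1.4

Before: roughly 3.8 units apart; after: 5.2. That's 1.4 units further apart.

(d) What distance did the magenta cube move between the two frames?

1.1

The magenta cube was near (1.7, 0.8) before and (2.7, 1.2) after, so it travelled √(1.0² + 0.4²) ≈ 1.1 units.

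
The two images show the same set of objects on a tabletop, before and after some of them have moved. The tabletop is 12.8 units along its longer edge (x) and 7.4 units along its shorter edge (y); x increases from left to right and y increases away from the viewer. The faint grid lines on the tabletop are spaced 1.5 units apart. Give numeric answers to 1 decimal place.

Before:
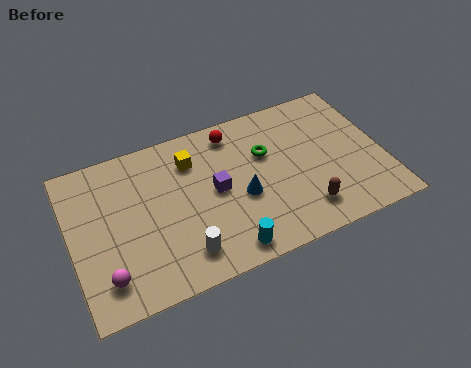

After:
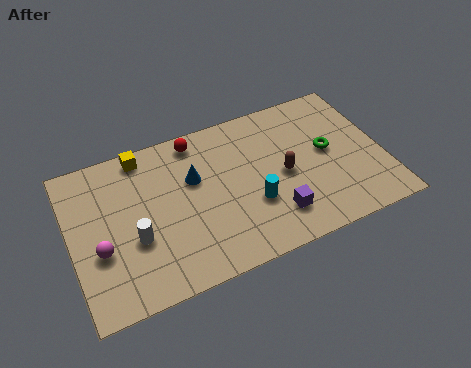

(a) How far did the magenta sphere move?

1.3

From (1.2, 1.5) to (1.1, 2.8), the magenta sphere covered √(0.1² + 1.3²) ≈ 1.3 units.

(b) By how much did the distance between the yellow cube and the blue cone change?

-0.4

Before: roughly 3.1 units apart; after: 2.7. That's 0.4 units closer together.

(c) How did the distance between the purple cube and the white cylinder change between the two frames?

+2.8

The distance was about 2.9 in the first image and 5.7 in the second, so they moved 2.8 units further apart.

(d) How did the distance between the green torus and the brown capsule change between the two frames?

-1.5

They were about 3.5 units apart before and 2.0 after — 1.5 units closer together.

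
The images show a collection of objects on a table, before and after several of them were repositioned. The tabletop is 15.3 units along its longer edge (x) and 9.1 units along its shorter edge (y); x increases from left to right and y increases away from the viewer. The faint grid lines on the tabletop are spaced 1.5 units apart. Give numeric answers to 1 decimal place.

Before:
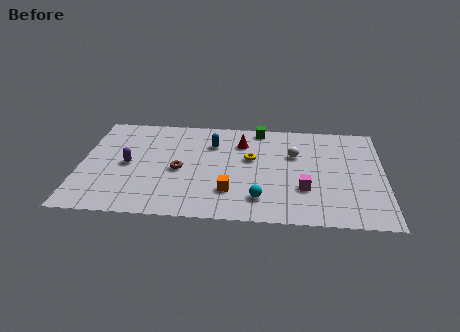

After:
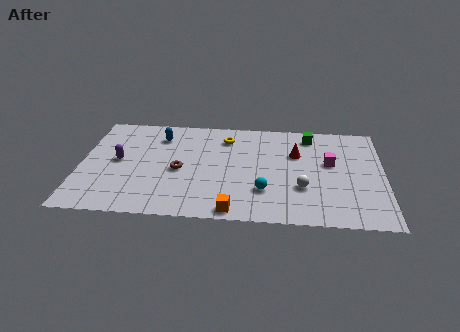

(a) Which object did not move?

the brown torus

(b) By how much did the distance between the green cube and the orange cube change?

+1.9

The distance was about 6.0 in the first image and 7.9 in the second, so they moved 1.9 units further apart.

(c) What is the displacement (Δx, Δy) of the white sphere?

(0.4, -2.9)

From the two frames, the white sphere sits at roughly (10.8, 5.9) before and (11.2, 3.0) after.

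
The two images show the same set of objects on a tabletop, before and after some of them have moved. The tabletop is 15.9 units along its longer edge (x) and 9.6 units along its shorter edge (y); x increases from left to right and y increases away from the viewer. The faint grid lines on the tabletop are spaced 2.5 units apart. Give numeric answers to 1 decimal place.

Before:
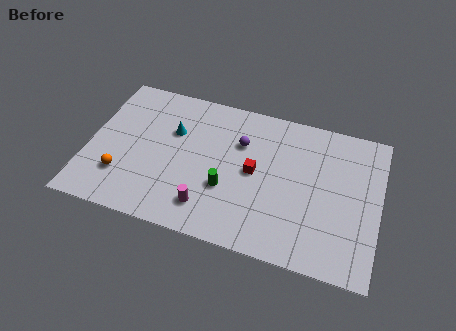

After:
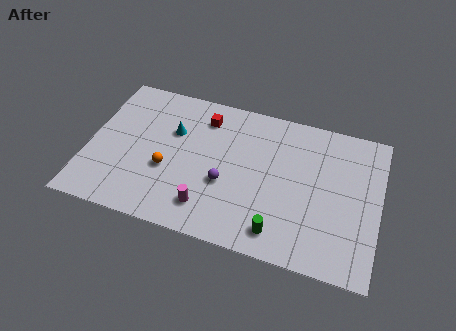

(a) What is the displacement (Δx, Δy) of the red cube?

(-3.0, 2.8)

From the two frames, the red cube sits at roughly (9.1, 4.9) before and (6.1, 7.7) after.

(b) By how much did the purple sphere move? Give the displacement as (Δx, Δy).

(-0.6, -2.9)

From the two frames, the purple sphere sits at roughly (8.2, 6.6) before and (7.6, 3.7) after.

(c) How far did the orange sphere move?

2.6

From (2.0, 2.6) to (4.4, 3.7), the orange sphere covered √(2.4² + 1.1²) ≈ 2.6 units.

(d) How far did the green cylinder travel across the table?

3.6

The green cylinder was near (7.7, 3.4) before and (10.7, 1.5) after, so it travelled √(3.0² + 1.9²) ≈ 3.6 units.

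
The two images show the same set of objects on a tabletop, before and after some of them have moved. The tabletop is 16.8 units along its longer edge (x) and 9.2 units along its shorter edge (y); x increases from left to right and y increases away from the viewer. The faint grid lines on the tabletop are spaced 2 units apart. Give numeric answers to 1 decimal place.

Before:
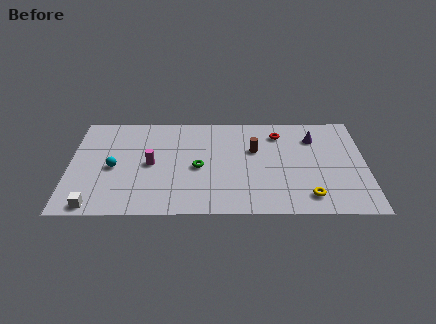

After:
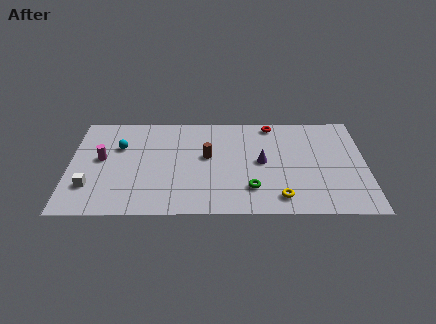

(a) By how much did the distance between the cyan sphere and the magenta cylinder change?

-0.6

They were about 2.1 units apart before and 1.5 after — 0.6 units closer together.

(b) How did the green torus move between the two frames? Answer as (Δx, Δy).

(3.0, -1.9)

The green torus was at about (7.3, 4.2) and moved to about (10.3, 2.3).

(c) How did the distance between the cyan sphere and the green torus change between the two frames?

+3.6

They were about 4.8 units apart before and 8.4 after — 3.6 units further apart.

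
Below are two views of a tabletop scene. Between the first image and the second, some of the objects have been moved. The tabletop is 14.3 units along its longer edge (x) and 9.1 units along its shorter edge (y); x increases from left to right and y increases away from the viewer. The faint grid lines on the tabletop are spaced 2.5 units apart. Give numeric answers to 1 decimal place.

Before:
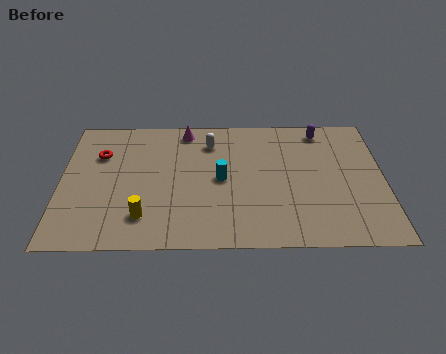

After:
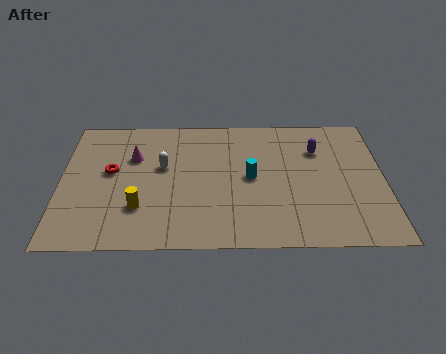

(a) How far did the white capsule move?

2.7

From (6.6, 7.1) to (4.5, 5.4), the white capsule covered √(2.1² + 1.7²) ≈ 2.7 units.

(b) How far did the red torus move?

1.3

From (1.7, 6.3) to (2.2, 5.1), the red torus covered √(0.5² + 1.2²) ≈ 1.3 units.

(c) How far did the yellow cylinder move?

0.6

The yellow cylinder moved from about (3.7, 2.0) to (3.5, 2.6), a distance of √(0.2² + 0.6²) ≈ 0.6.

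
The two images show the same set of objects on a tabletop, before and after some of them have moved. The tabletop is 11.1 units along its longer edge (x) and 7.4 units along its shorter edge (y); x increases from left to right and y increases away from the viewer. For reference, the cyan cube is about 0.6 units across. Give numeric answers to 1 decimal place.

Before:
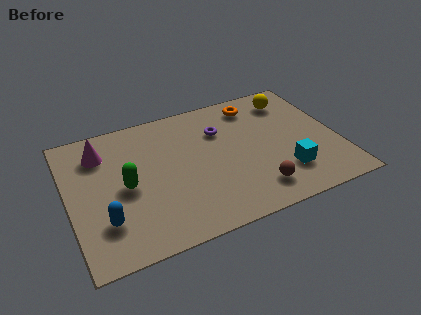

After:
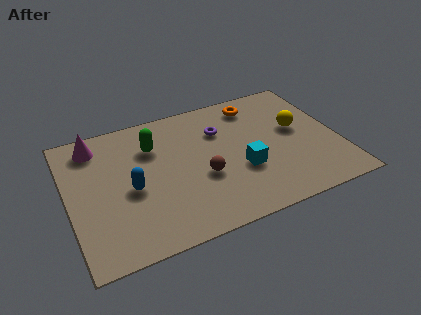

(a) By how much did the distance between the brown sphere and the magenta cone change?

-2.0

They were about 7.3 units apart before and 5.3 after — 2.0 units closer together.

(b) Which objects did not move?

the purple torus and the orange torus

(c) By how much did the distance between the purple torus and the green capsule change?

-1.6

The distance was about 4.4 in the first image and 2.8 in the second, so they moved 1.6 units closer together.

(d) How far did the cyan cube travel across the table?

1.9

The cyan cube moved from about (8.7, 1.9) to (7.0, 2.7), a distance of √(1.7² + 0.8²) ≈ 1.9.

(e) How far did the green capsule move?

2.2

From (2.3, 3.5) to (3.6, 5.3), the green capsule covered √(1.3² + 1.8²) ≈ 2.2 units.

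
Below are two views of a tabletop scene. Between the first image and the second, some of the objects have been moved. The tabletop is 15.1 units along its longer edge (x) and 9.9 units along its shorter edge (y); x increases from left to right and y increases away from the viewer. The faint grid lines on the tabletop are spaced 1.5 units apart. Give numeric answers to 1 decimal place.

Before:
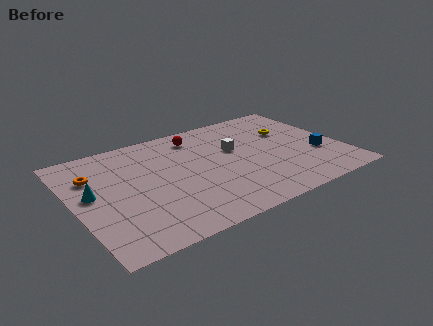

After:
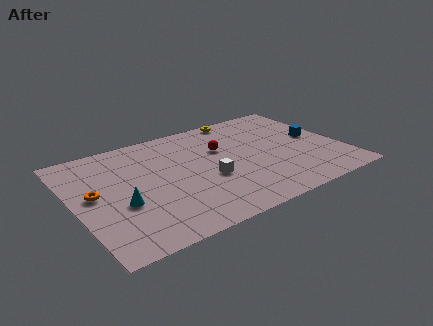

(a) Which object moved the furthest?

the yellow torus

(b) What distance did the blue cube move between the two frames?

1.7

The blue cube was near (13.6, 3.5) before and (13.8, 5.2) after, so it travelled √(0.2² + 1.7²) ≈ 1.7 units.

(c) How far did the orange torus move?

1.7

The orange torus was near (1.3, 7.0) before and (1.1, 5.3) after, so it travelled √(0.2² + 1.7²) ≈ 1.7 units.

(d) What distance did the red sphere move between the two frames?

2.1

The red sphere was near (7.4, 8.2) before and (8.5, 6.4) after, so it travelled √(1.1² + 1.8²) ≈ 2.1 units.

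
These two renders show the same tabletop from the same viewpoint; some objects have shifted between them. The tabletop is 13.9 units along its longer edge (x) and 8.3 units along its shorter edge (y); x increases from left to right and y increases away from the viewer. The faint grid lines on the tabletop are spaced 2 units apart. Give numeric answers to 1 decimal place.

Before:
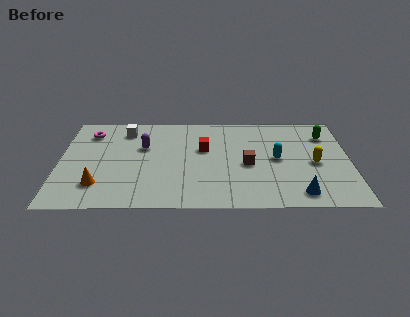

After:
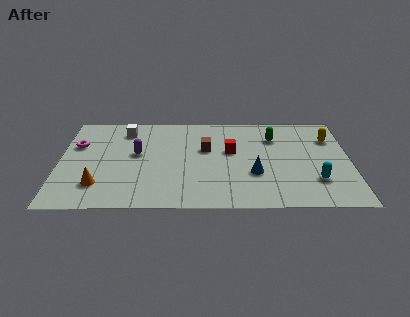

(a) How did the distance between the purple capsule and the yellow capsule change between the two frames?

+1.1

They were about 8.3 units apart before and 9.4 after — 1.1 units further apart.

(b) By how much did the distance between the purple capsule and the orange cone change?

-0.7

The distance was about 3.9 in the first image and 3.2 in the second, so they moved 0.7 units closer together.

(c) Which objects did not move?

the orange cone and the white cube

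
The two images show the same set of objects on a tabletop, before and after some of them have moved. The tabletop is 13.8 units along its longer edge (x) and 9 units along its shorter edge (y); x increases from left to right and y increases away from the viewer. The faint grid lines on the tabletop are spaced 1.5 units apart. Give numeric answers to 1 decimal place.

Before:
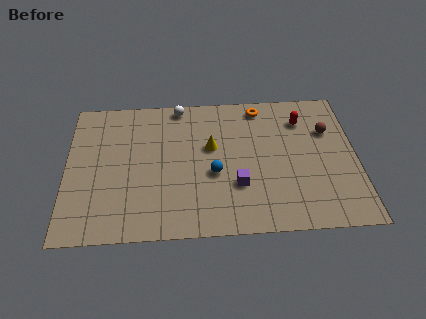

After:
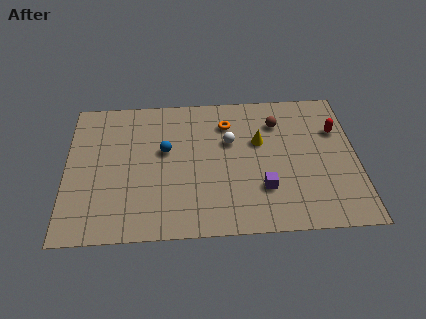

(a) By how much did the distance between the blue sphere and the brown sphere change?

-0.4

Before: roughly 6.0 units apart; after: 5.6. That's 0.4 units closer together.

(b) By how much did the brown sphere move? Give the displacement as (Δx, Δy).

(-2.4, 0.7)

From the two frames, the brown sphere sits at roughly (12.5, 6.1) before and (10.1, 6.8) after.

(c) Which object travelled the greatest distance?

the white sphere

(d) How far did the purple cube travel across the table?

1.2

The purple cube was near (8.1, 2.9) before and (9.3, 2.6) after, so it travelled √(1.2² + 0.3²) ≈ 1.2 units.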